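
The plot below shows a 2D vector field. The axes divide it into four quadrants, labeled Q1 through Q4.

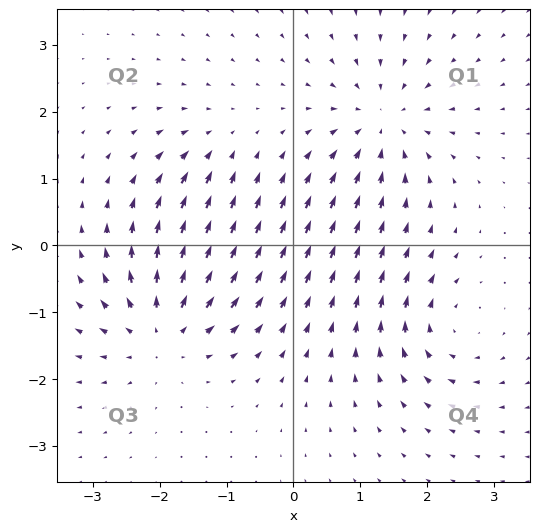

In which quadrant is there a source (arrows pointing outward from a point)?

The source sits at approximately (-2.0, -1.3), which lies in quadrant Q3. The divergence there is about +6, positive as expected for a source.

Q3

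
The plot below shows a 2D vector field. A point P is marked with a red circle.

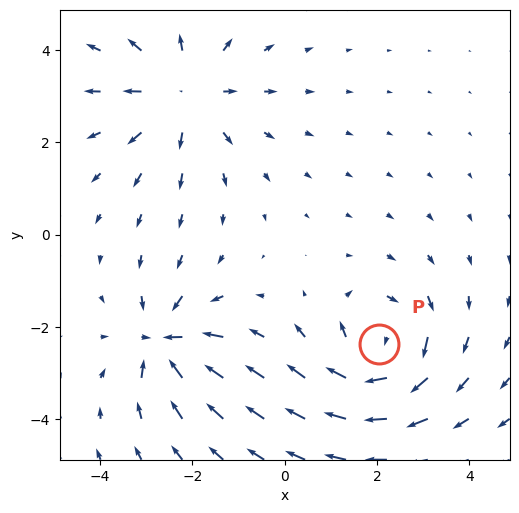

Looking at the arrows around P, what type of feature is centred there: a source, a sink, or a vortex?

At P (2.1, -2.4) the arrows circulate clockwise. Divergence ≈0, curl about -5 — near-zero divergence with nonzero curl is a vortex.

vortex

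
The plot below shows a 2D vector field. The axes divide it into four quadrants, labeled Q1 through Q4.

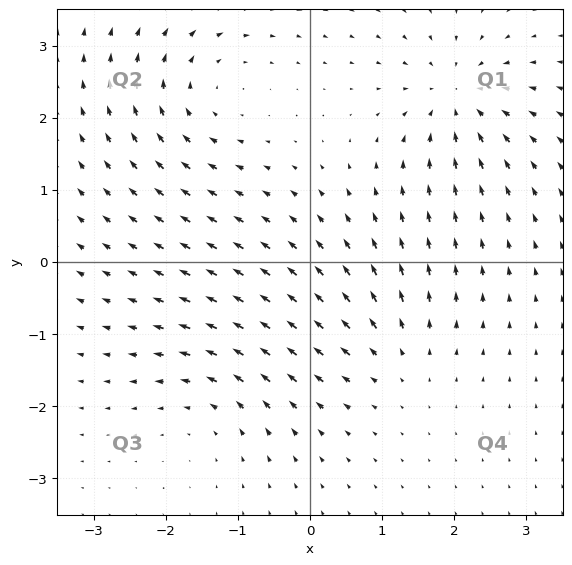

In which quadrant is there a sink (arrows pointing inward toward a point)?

Q1

The sink sits at approximately (2.0, 2.3), which lies in quadrant Q1. The divergence there is about -6, negative as expected for a sink.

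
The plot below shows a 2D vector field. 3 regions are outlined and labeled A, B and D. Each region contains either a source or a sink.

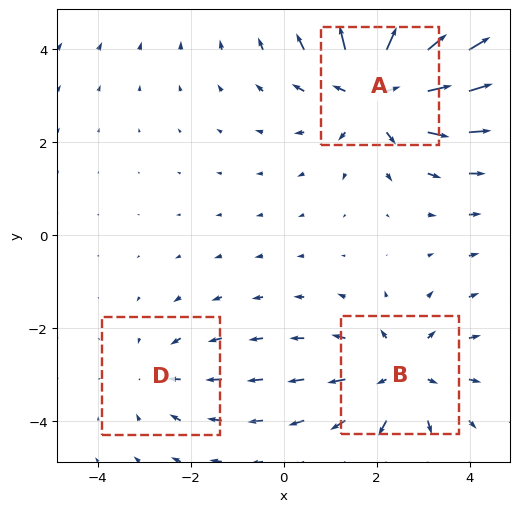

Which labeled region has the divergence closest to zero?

Divergence at each region's feature centre — A: about +4, B: about +3, D: about -2. Region D is closest to zero.

D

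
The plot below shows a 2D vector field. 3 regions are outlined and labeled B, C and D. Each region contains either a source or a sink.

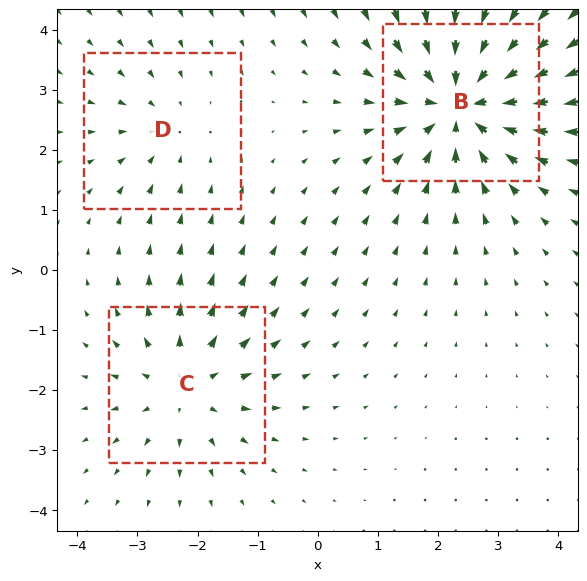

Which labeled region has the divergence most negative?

Divergence at each region's feature centre — B: about -5, C: about +3, D: about -2. Region B is most negative.

B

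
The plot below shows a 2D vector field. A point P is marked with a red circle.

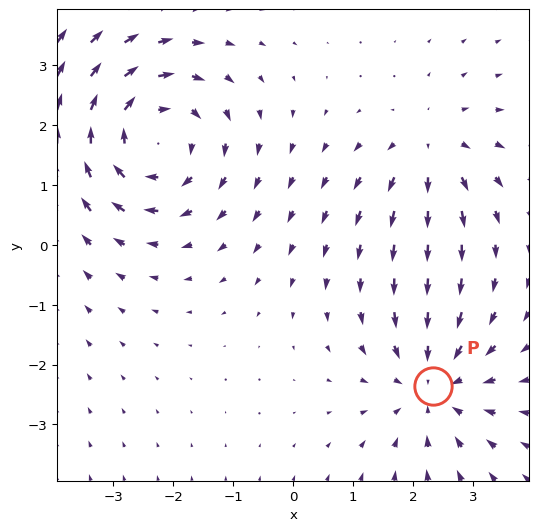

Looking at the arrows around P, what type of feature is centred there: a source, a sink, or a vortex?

At P (2.3, -2.4) the arrows converge inward. Divergence about -3, curl ≈0 — negative divergence with near-zero curl is a sink.

sink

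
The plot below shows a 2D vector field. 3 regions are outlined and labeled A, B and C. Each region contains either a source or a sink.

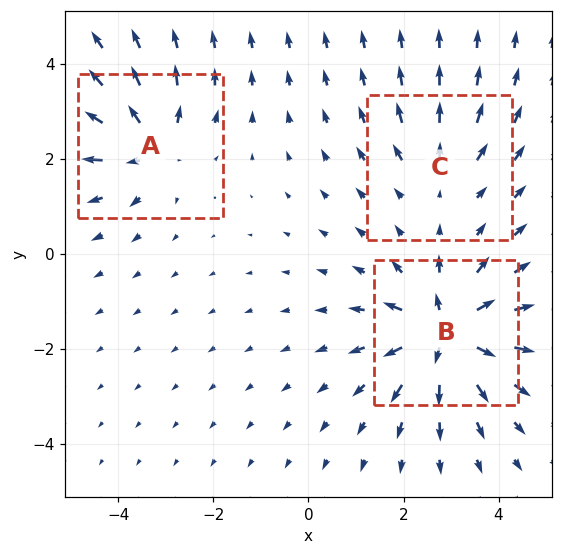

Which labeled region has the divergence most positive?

B

Divergence at each region's feature centre — A: about +4, B: about +6, C: about +2. Region B is most positive.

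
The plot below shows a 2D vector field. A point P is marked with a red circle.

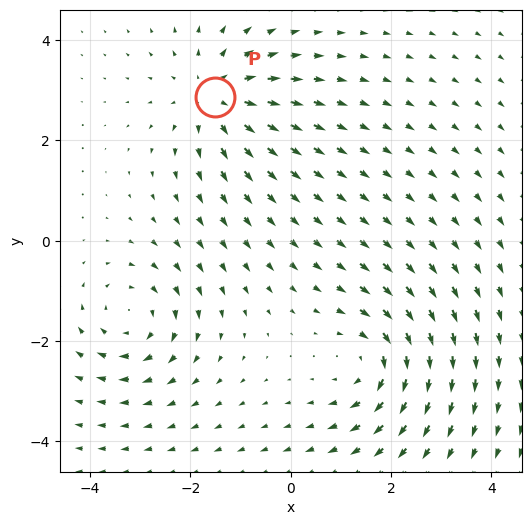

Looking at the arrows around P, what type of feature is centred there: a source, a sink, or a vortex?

source

At P (-1.5, 2.9) the arrows spread outward. Divergence about +4, curl ≈0 — positive divergence with near-zero curl is a source.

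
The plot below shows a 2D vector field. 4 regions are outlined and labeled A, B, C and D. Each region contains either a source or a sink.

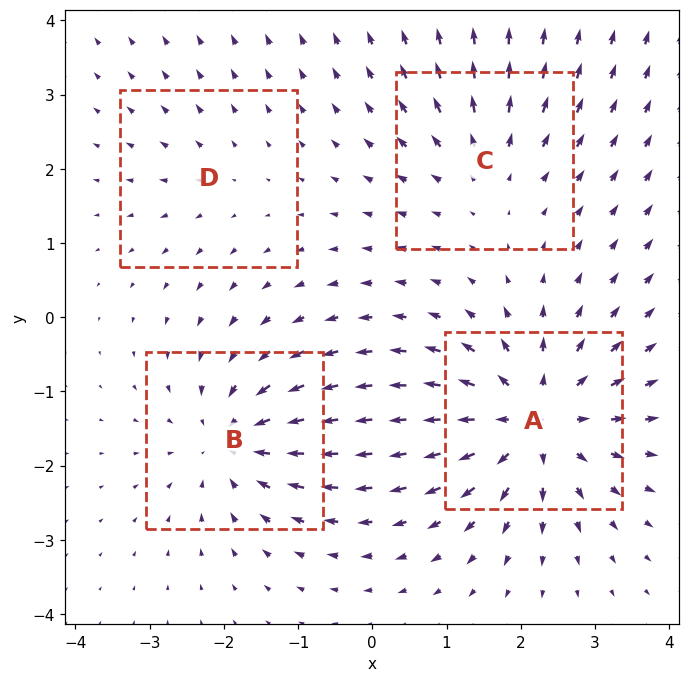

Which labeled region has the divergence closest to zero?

Divergence at each region's feature centre — A: about +7, B: about -5, C: about +3, D: about +2. Region D is closest to zero.

D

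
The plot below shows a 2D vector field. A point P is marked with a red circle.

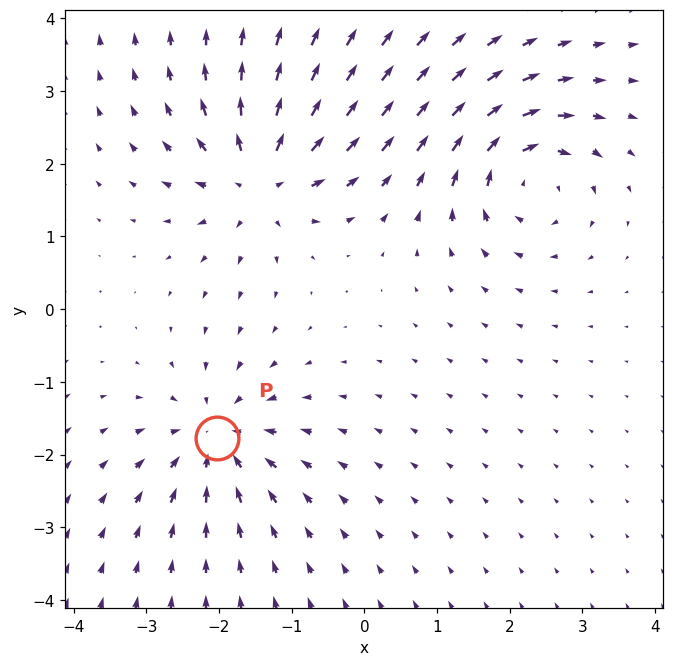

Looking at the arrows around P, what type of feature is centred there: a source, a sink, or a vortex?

At P (-2.0, -1.8) the arrows converge inward. Divergence about -5, curl ≈0 — negative divergence with near-zero curl is a sink.

sink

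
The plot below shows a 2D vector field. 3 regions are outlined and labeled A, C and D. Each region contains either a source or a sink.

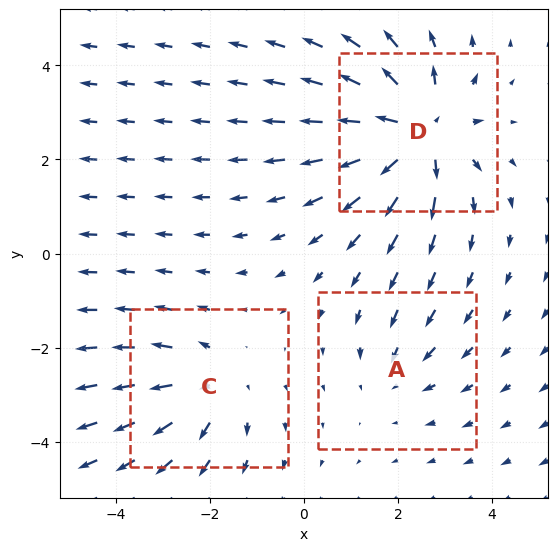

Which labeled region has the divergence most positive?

D

Divergence at each region's feature centre — A: about -2, C: about +3, D: about +5. Region D is most positive.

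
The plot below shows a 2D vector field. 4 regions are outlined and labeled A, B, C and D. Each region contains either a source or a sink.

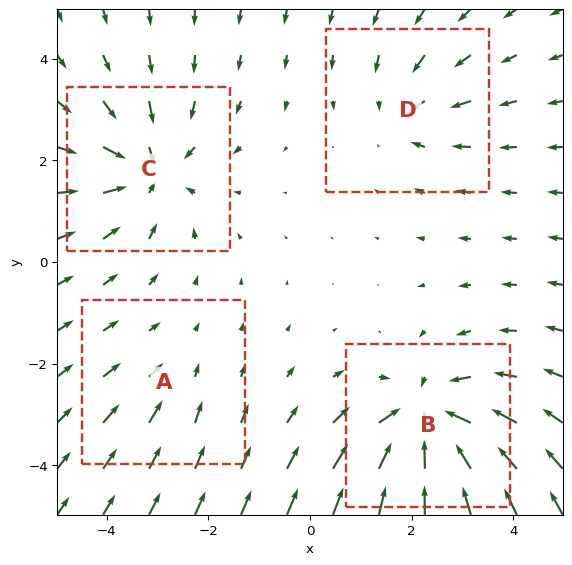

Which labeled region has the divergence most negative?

Divergence at each region's feature centre — A: about -2, B: about -7, C: about -5, D: about -3. Region B is most negative.

B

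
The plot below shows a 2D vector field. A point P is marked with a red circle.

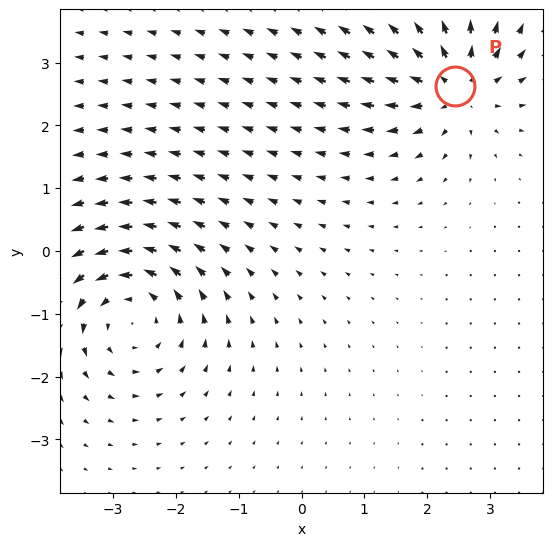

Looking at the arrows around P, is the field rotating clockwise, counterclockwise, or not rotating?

Near P at (2.4, 2.6) the arrows show no circulation. The curl there is ≈0.

not rotating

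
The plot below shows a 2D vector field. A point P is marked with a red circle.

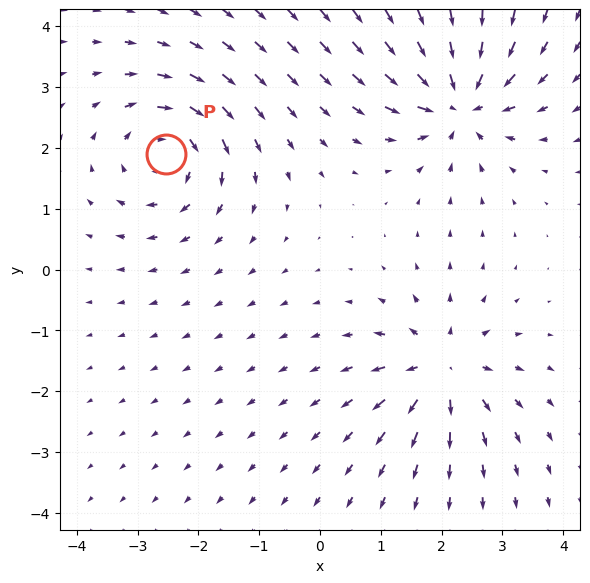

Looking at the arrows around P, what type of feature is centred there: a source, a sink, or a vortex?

vortex

At P (-2.5, 1.9) the arrows circulate clockwise. Divergence ≈0, curl about -6 — near-zero divergence with nonzero curl is a vortex.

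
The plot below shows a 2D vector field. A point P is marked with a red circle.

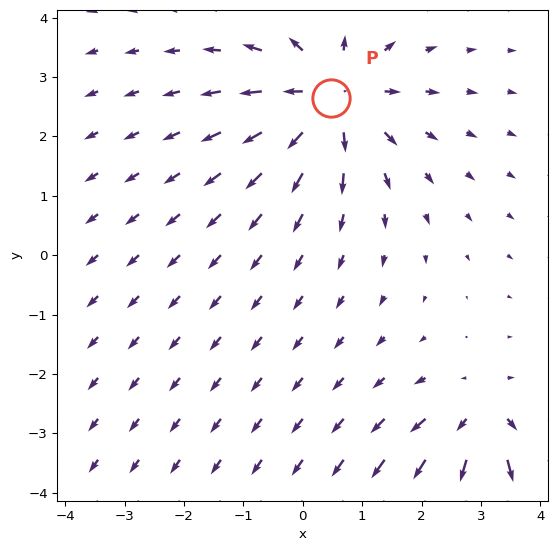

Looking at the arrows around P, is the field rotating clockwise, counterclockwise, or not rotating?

Near P at (0.5, 2.6) the arrows show no circulation. The curl there is ≈0.

not rotating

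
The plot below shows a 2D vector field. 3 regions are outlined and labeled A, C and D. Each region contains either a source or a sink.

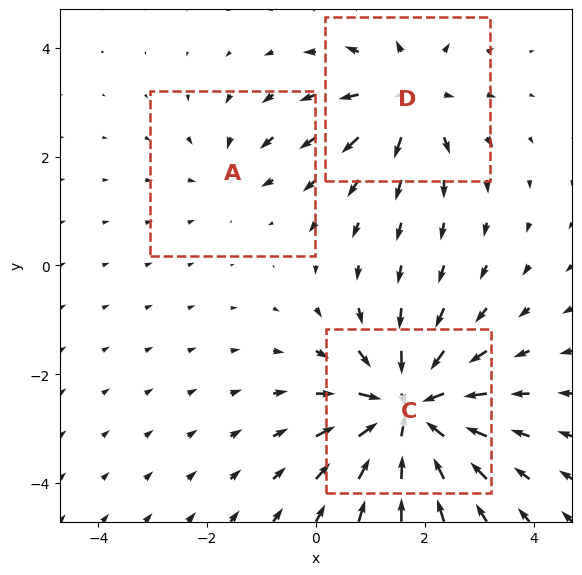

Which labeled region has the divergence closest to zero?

A

Divergence at each region's feature centre — A: about -2, C: about -6, D: about +3. Region A is closest to zero.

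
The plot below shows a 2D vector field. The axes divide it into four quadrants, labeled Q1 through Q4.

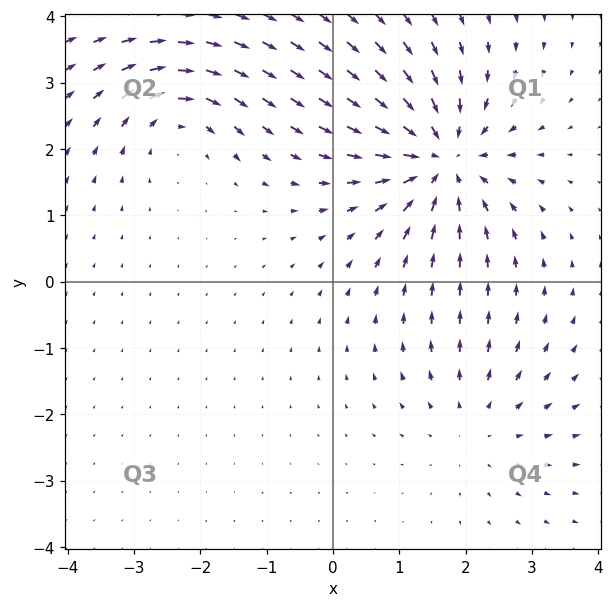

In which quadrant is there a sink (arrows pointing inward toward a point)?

Q1

The sink sits at approximately (1.6, 1.9), which lies in quadrant Q1. The divergence there is about -5, negative as expected for a sink.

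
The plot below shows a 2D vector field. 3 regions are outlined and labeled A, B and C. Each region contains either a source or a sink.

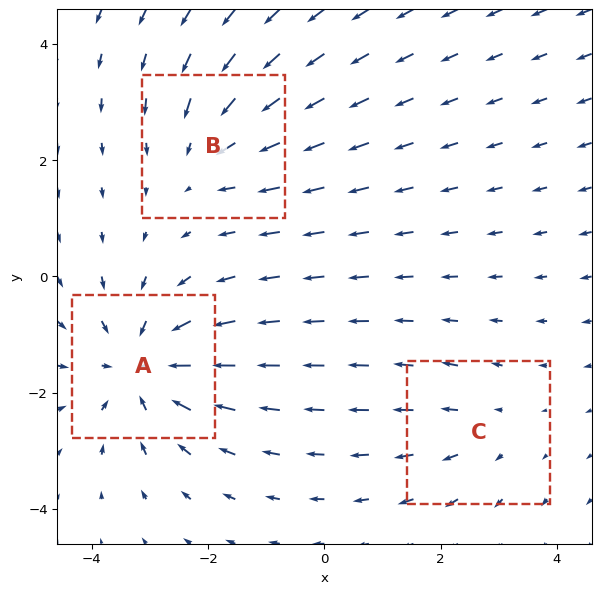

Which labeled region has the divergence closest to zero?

Divergence at each region's feature centre — A: about -4, B: about -3, C: about +2. Region C is closest to zero.

C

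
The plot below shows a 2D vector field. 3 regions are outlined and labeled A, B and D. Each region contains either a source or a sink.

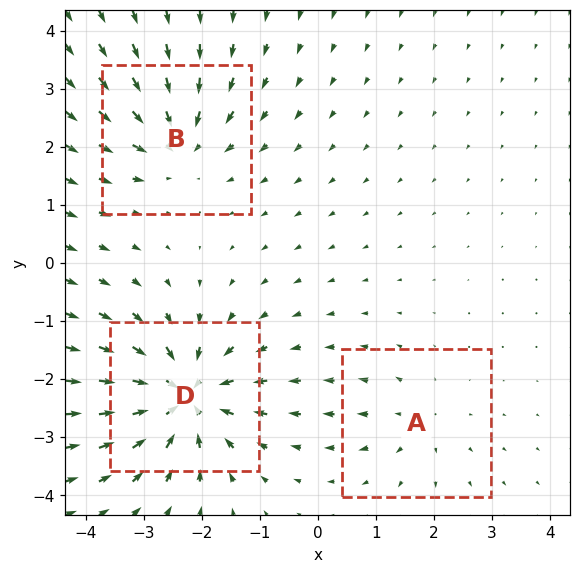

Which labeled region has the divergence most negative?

D

Divergence at each region's feature centre — A: about +3, B: about -4, D: about -6. Region D is most negative.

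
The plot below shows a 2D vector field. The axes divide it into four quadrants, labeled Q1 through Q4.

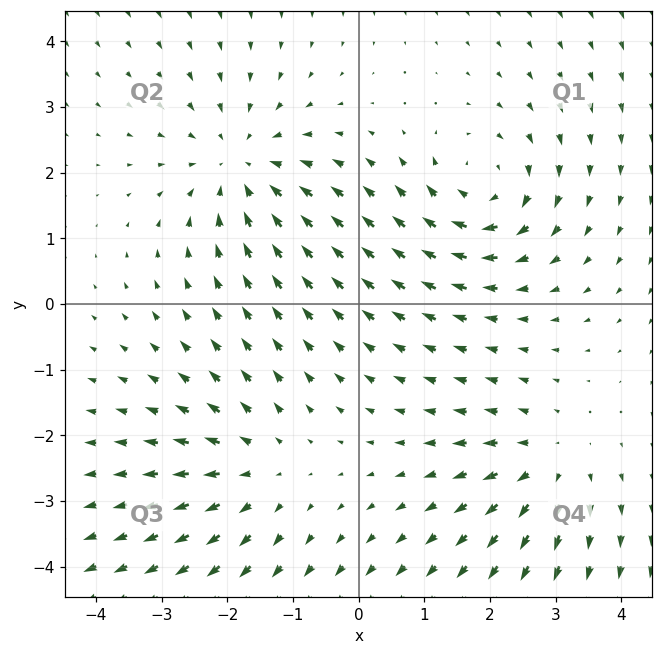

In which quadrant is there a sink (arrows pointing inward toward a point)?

Q2

The sink sits at approximately (-1.8, 2.1), which lies in quadrant Q2. The divergence there is about -4, negative as expected for a sink.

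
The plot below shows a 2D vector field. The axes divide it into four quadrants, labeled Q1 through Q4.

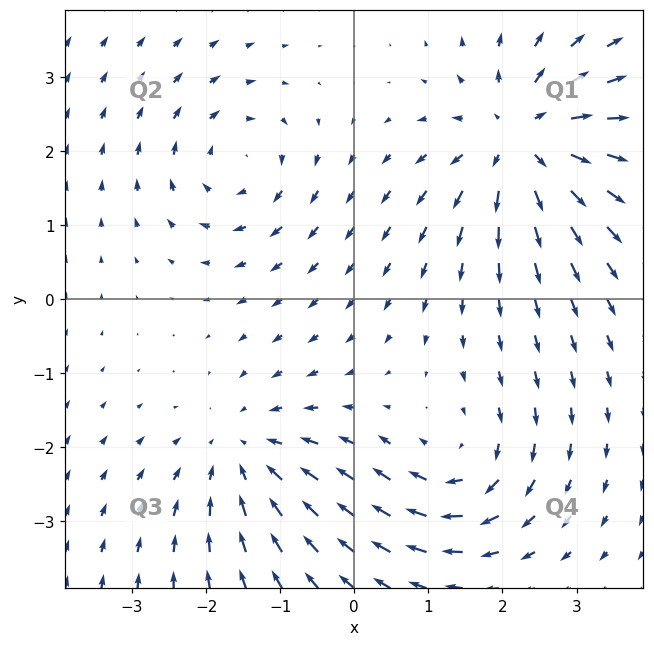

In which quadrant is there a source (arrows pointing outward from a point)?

The source sits at approximately (2.3, 2.1), which lies in quadrant Q1. The divergence there is about +6, positive as expected for a source.

Q1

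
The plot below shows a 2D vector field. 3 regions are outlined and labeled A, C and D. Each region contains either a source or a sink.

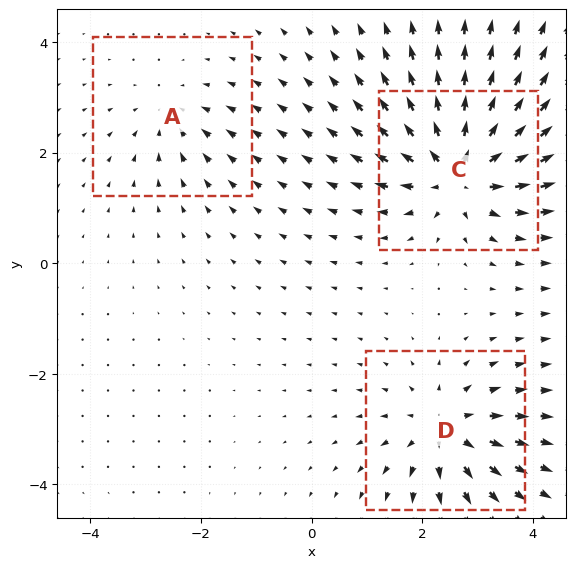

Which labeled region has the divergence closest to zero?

A

Divergence at each region's feature centre — A: about -2, C: about +6, D: about +4. Region A is closest to zero.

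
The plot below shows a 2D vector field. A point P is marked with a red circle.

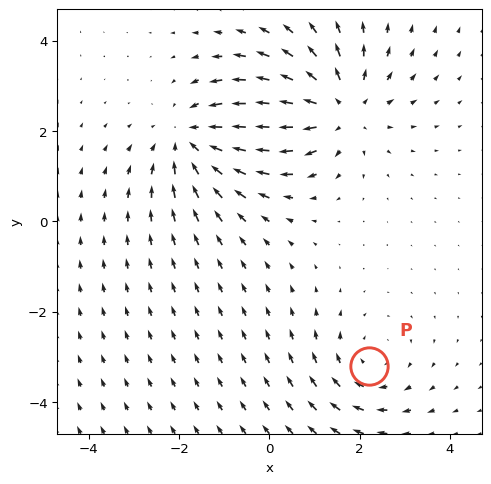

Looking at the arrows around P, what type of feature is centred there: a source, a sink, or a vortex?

vortex

At P (2.2, -3.2) the arrows circulate clockwise. Divergence ≈0, curl about -3 — near-zero divergence with nonzero curl is a vortex.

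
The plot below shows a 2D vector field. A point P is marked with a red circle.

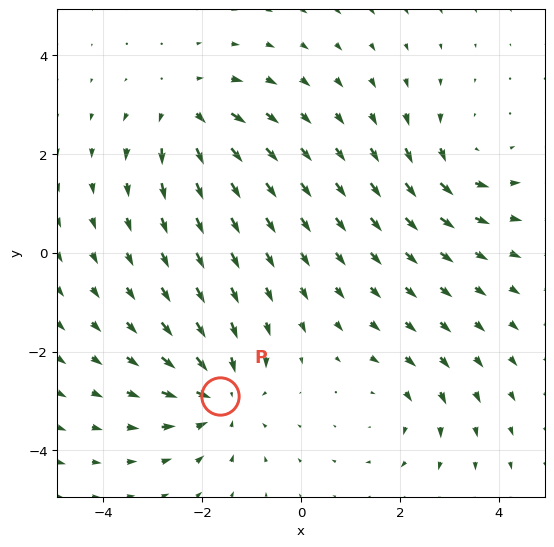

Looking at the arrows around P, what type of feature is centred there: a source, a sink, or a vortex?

At P (-1.6, -2.9) the arrows converge inward. Divergence about -4, curl ≈0 — negative divergence with near-zero curl is a sink.

sink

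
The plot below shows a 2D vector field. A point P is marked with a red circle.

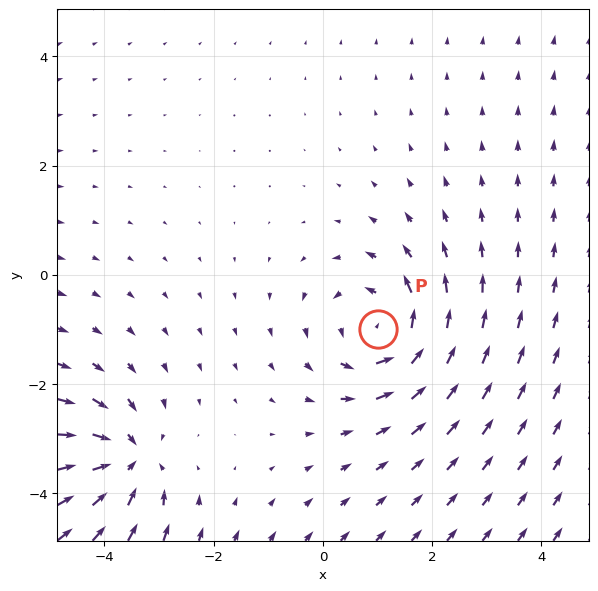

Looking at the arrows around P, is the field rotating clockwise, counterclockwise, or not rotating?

counterclockwise

Near P at (1.0, -1.0) the arrows circulate counterclockwise. The curl (z-component) there is about +3; positive curl means counterclockwise rotation.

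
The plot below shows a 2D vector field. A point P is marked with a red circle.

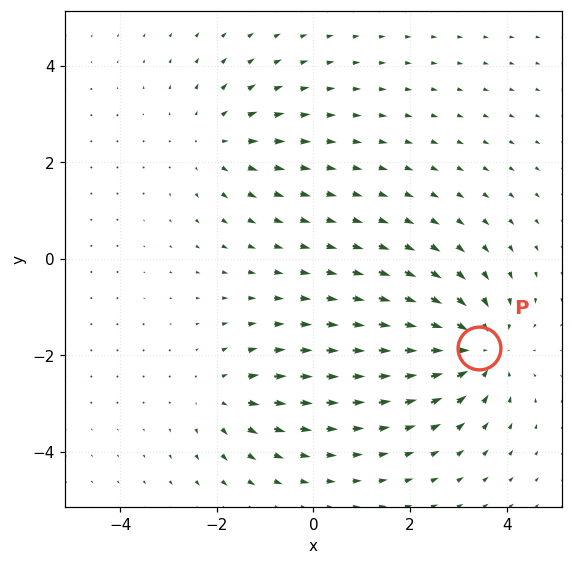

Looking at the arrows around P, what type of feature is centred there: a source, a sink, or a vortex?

sink

At P (3.4, -1.9) the arrows converge inward. Divergence about -5, curl ≈0 — negative divergence with near-zero curl is a sink.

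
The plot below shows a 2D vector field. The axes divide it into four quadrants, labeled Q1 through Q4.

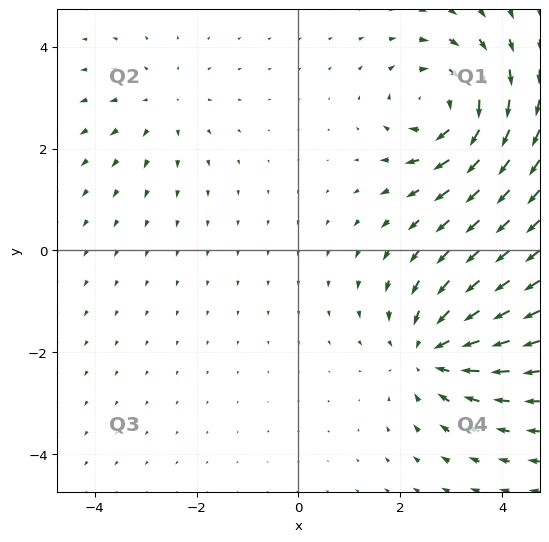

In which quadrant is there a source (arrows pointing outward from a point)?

The source sits at approximately (-2.7, 2.9), which lies in quadrant Q2. The divergence there is about +2, positive as expected for a source.

Q2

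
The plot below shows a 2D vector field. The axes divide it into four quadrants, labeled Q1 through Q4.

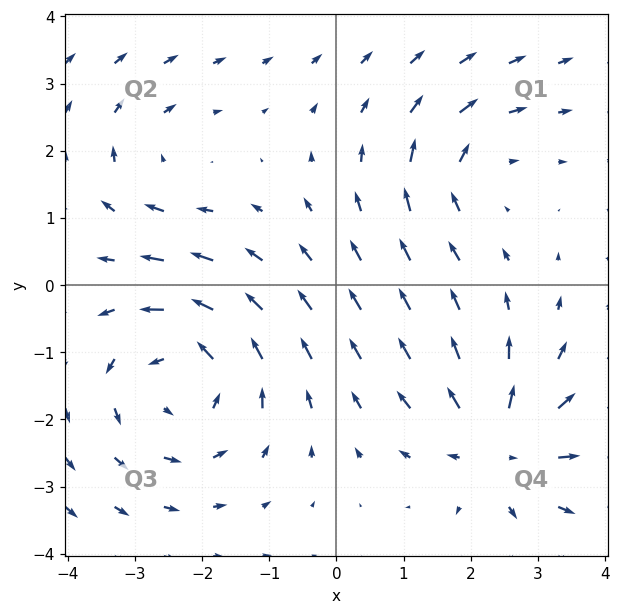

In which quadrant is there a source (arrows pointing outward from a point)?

The source sits at approximately (2.4, -2.4), which lies in quadrant Q4. The divergence there is about +5, positive as expected for a source.

Q4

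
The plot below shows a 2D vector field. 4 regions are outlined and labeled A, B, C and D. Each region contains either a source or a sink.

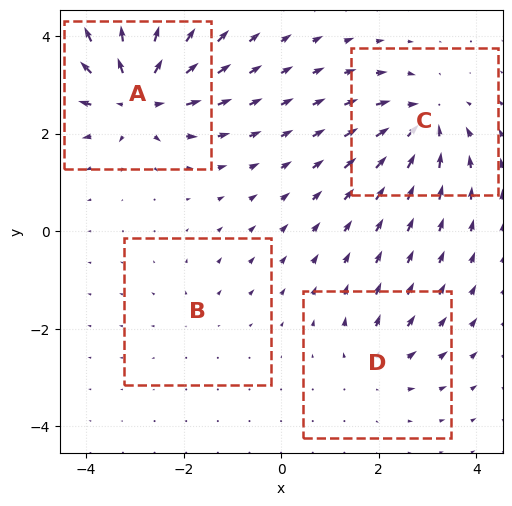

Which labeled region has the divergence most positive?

A

Divergence at each region's feature centre — A: about +8, B: about +2, C: about -6, D: about +4. Region A is most positive.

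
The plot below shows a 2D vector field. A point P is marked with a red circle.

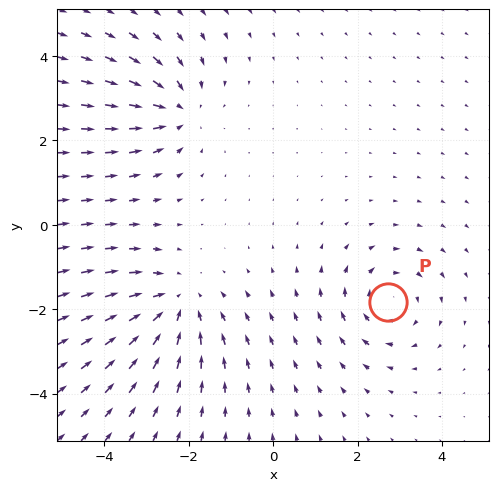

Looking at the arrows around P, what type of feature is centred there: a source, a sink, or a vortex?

vortex

At P (2.7, -1.8) the arrows circulate clockwise. Divergence ≈0, curl about -4 — near-zero divergence with nonzero curl is a vortex.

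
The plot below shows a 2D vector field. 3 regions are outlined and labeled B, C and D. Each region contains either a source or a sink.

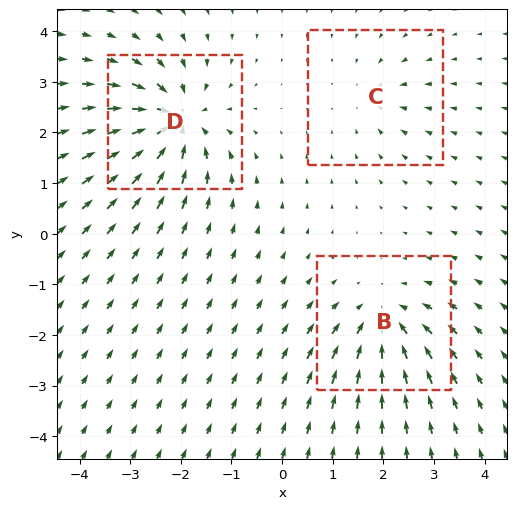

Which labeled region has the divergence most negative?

D

Divergence at each region's feature centre — B: about -4, C: about -2, D: about -6. Region D is most negative.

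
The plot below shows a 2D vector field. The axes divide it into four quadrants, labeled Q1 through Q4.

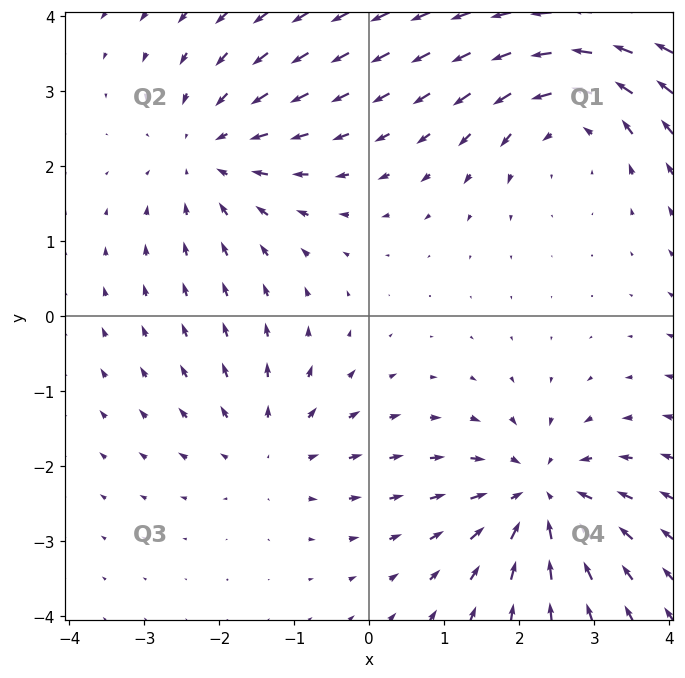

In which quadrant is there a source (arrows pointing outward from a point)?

Q3

The source sits at approximately (-1.3, -1.8), which lies in quadrant Q3. The divergence there is about +3, positive as expected for a source.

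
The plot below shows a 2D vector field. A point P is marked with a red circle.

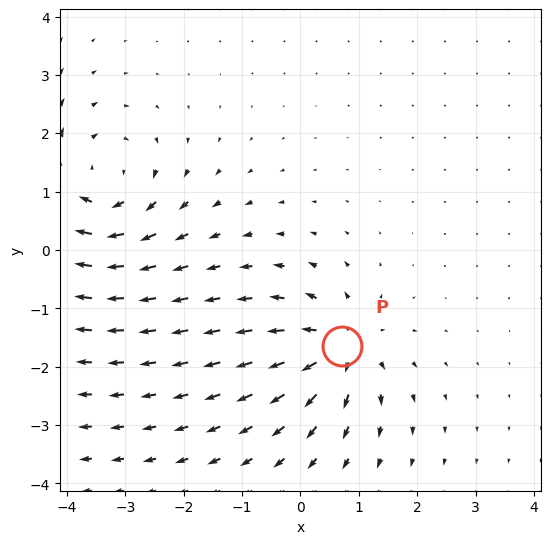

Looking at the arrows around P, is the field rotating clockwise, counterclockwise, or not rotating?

not rotating

Near P at (0.7, -1.7) the arrows show no circulation. The curl there is ≈0.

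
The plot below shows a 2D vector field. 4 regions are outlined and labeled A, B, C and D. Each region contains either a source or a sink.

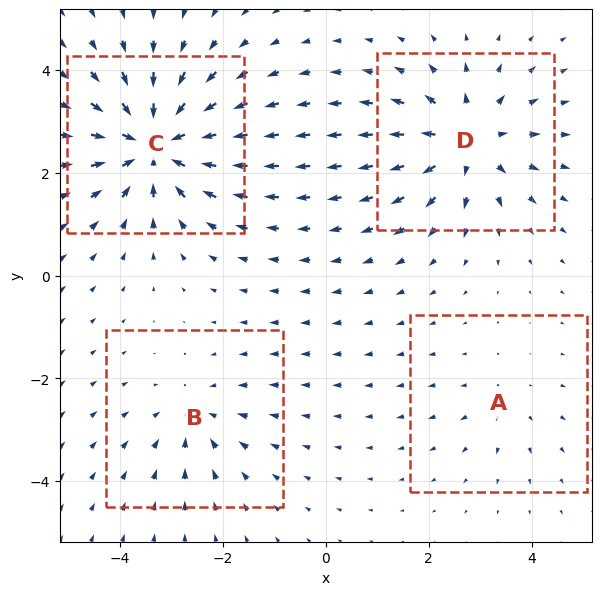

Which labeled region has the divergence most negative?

Divergence at each region's feature centre — A: about +2, B: about -3, C: about -6, D: about +5. Region C is most negative.

C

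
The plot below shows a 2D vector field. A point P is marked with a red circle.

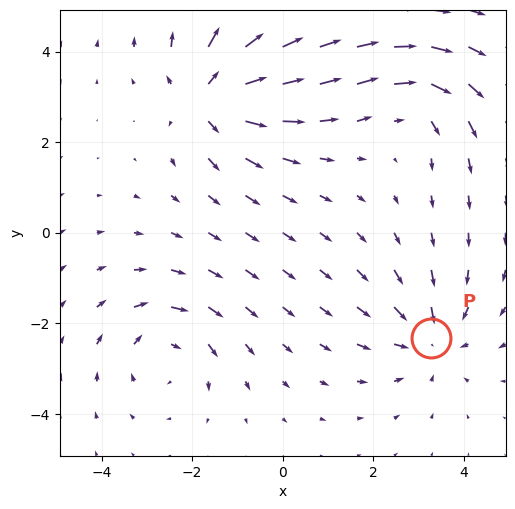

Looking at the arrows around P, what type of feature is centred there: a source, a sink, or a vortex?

At P (3.3, -2.3) the arrows converge inward. Divergence about -4, curl ≈0 — negative divergence with near-zero curl is a sink.

sink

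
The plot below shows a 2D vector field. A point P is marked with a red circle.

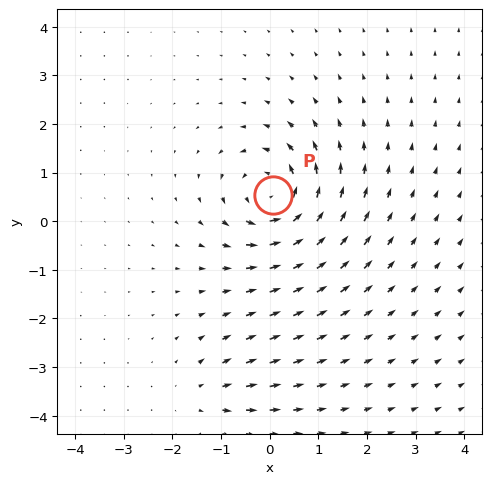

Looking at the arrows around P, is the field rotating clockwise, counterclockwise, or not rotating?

counterclockwise

Near P at (0.1, 0.5) the arrows circulate counterclockwise. The curl (z-component) there is about +6; positive curl means counterclockwise rotation.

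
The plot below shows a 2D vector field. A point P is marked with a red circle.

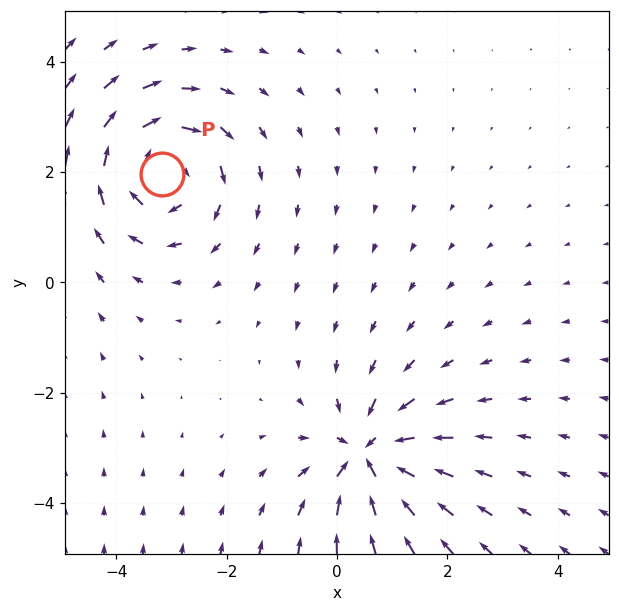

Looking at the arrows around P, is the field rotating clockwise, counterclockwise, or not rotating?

Near P at (-3.2, 2.0) the arrows circulate clockwise. The curl (z-component) there is about -3; negative curl means clockwise rotation.

clockwise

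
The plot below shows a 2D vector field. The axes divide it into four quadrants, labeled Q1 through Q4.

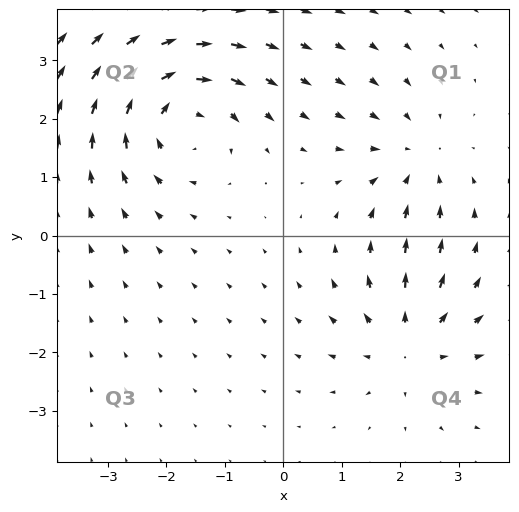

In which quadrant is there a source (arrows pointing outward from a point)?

The source sits at approximately (2.2, -1.9), which lies in quadrant Q4. The divergence there is about +3, positive as expected for a source.

Q4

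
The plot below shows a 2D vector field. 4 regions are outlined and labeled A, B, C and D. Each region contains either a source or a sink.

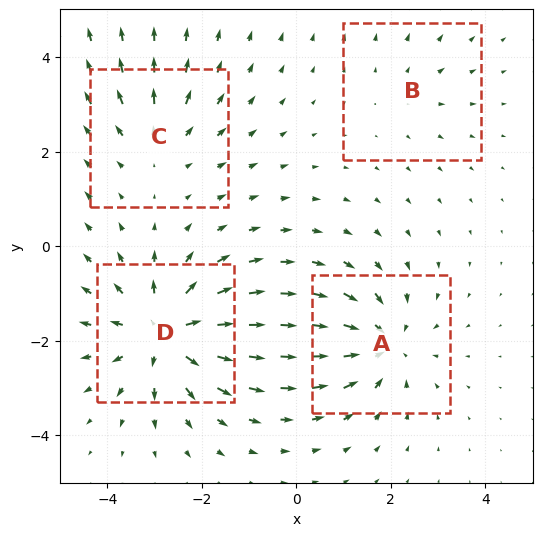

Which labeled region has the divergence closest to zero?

B

Divergence at each region's feature centre — A: about -5, B: about +2, C: about +3, D: about +6. Region B is closest to zero.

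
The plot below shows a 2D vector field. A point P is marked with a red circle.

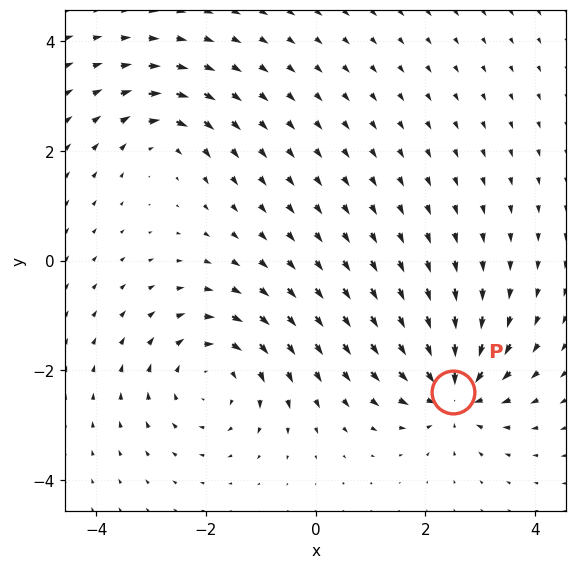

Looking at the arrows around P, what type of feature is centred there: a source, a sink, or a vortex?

At P (2.5, -2.4) the arrows converge inward. Divergence about -6, curl ≈0 — negative divergence with near-zero curl is a sink.

sink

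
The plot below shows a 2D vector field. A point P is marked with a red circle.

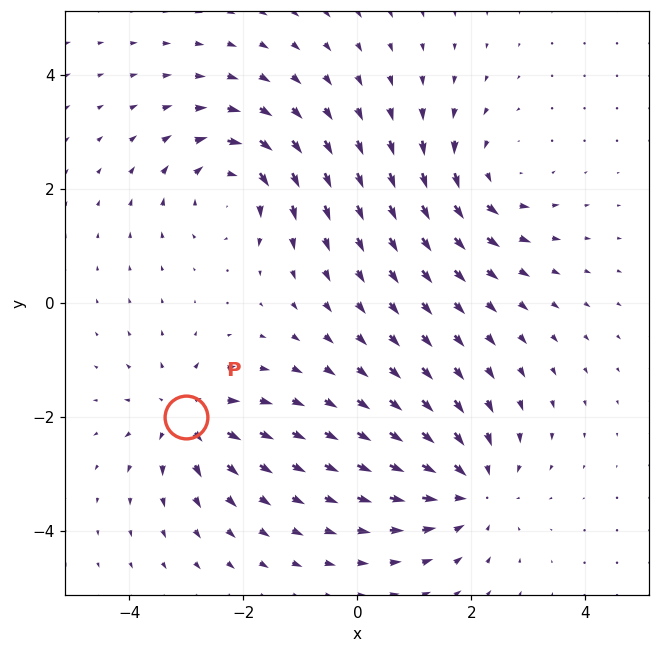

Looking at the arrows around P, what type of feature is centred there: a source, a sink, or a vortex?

source

At P (-3.0, -2.0) the arrows spread outward. Divergence about +5, curl ≈0 — positive divergence with near-zero curl is a source.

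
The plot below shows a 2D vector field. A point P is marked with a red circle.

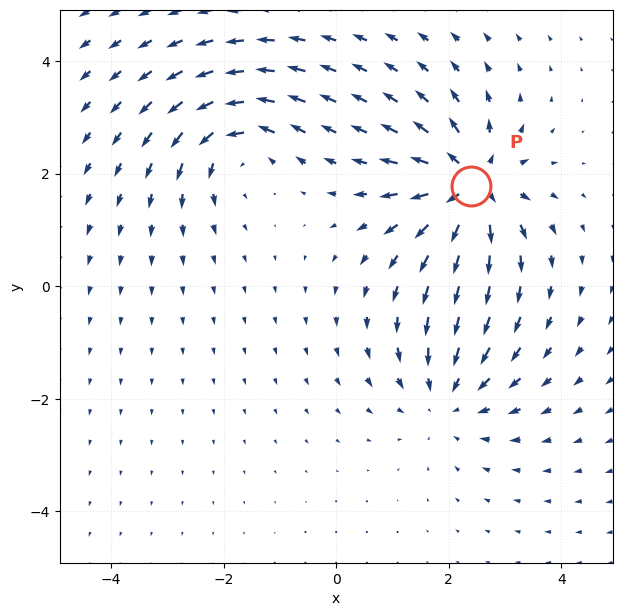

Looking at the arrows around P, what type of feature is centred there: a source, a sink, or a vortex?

source

At P (2.4, 1.8) the arrows spread outward. Divergence about +7, curl ≈0 — positive divergence with near-zero curl is a source.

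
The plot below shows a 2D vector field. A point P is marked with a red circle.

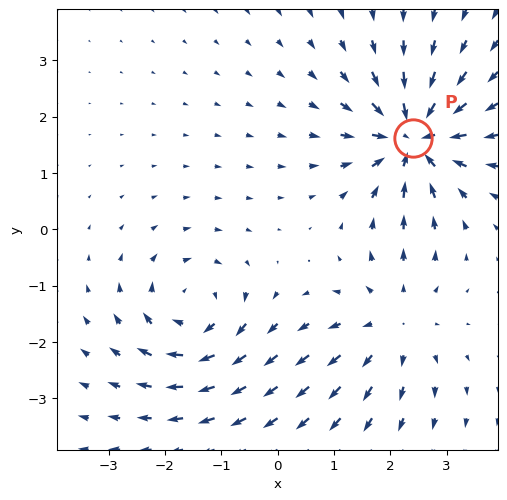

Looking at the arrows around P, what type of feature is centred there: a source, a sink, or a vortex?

sink

At P (2.4, 1.6) the arrows converge inward. Divergence about -6, curl ≈0 — negative divergence with near-zero curl is a sink.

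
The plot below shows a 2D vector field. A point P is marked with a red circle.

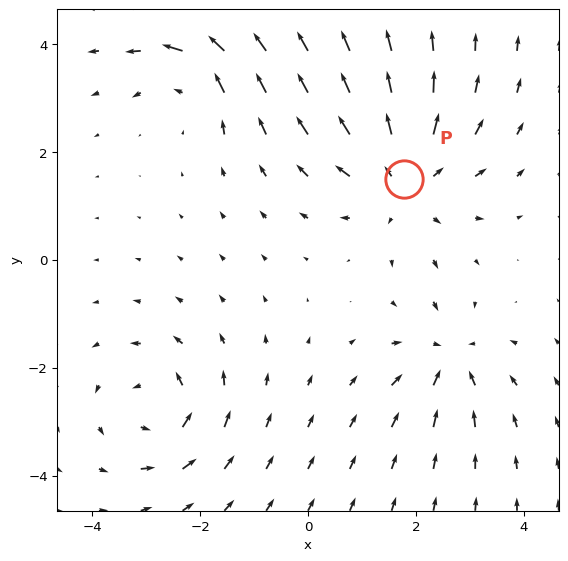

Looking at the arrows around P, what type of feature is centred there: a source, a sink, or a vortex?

source

At P (1.8, 1.5) the arrows spread outward. Divergence about +4, curl ≈0 — positive divergence with near-zero curl is a source.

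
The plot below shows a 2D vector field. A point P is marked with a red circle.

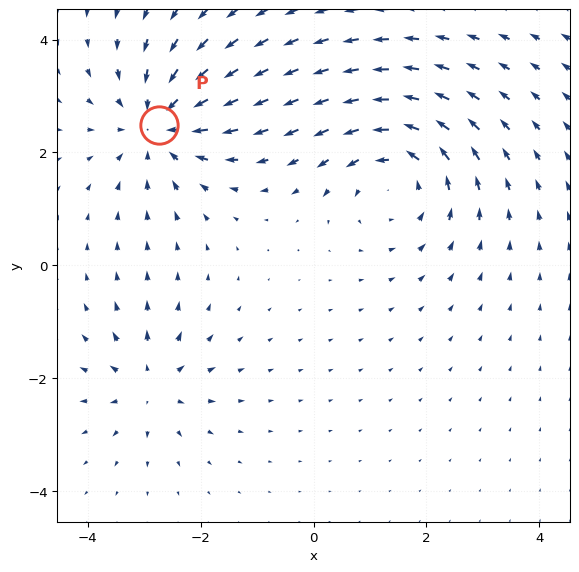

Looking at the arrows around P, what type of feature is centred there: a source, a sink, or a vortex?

At P (-2.7, 2.5) the arrows converge inward. Divergence about -5, curl ≈0 — negative divergence with near-zero curl is a sink.

sink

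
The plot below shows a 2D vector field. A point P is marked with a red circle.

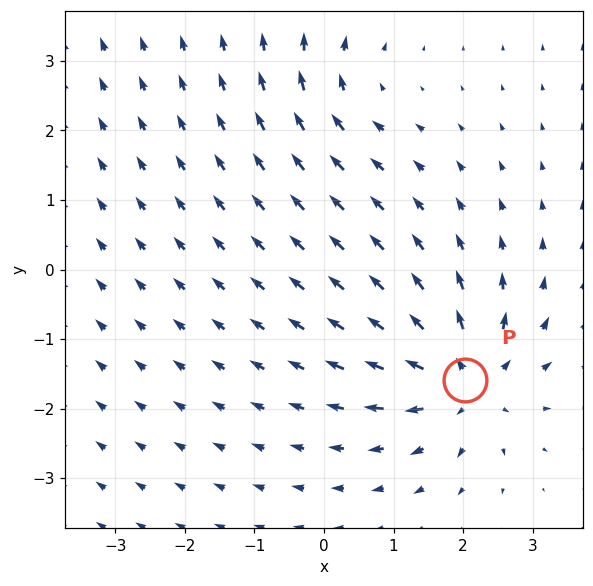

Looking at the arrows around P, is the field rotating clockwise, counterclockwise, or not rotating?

not rotating

Near P at (2.0, -1.6) the arrows show no circulation. The curl there is ≈0.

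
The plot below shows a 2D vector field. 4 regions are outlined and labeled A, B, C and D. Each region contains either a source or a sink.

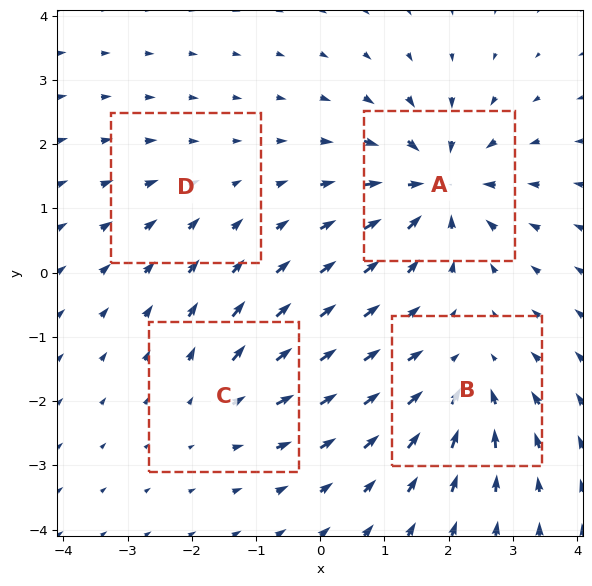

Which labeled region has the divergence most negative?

A

Divergence at each region's feature centre — A: about -8, B: about -5, C: about +4, D: about -2. Region A is most negative.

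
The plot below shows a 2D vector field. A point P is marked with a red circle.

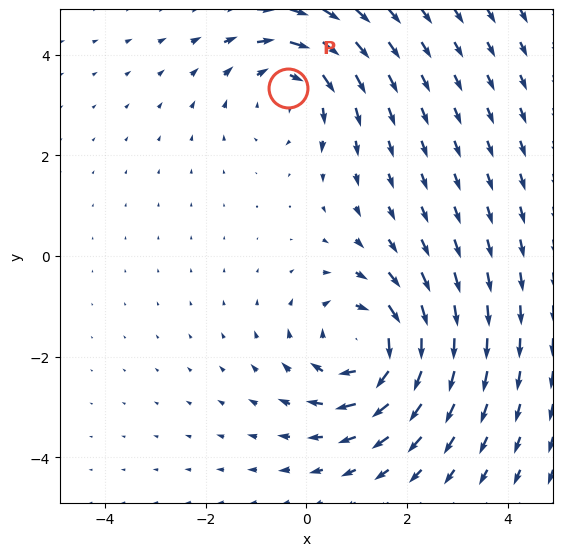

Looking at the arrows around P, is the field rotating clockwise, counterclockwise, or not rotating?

Near P at (-0.4, 3.3) the arrows circulate clockwise. The curl (z-component) there is about -3; negative curl means clockwise rotation.

clockwise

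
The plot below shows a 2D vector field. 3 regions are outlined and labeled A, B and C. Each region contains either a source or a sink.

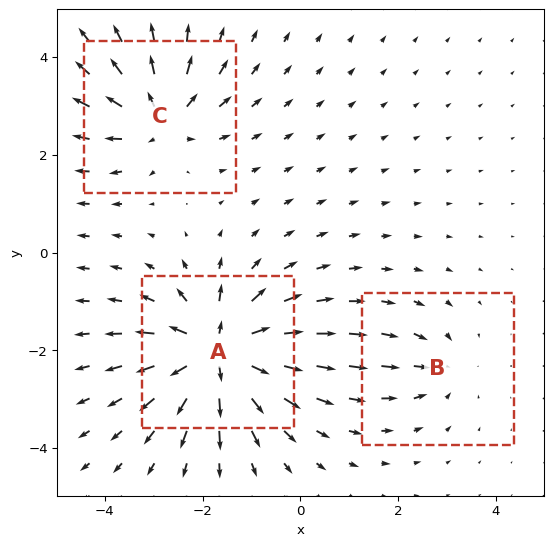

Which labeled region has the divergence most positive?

A

Divergence at each region's feature centre — A: about +7, B: about -2, C: about +4. Region A is most positive.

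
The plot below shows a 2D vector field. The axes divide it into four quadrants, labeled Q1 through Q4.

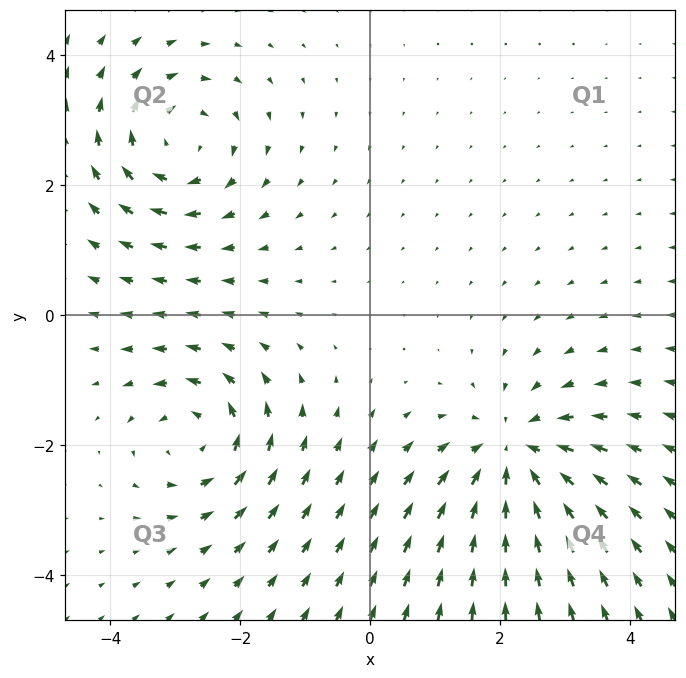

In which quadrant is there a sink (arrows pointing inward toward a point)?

The sink sits at approximately (2.2, -2.1), which lies in quadrant Q4. The divergence there is about -4, negative as expected for a sink.

Q4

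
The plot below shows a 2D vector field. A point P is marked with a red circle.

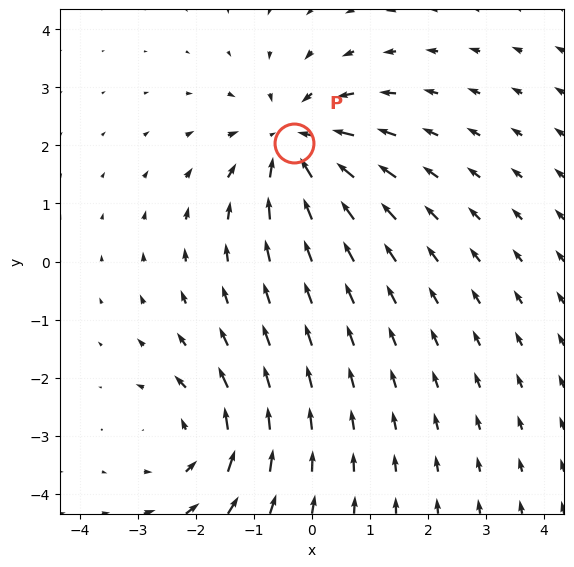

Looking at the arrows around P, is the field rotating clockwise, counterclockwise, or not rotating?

not rotating

Near P at (-0.3, 2.0) the arrows show no circulation. The curl there is ≈0.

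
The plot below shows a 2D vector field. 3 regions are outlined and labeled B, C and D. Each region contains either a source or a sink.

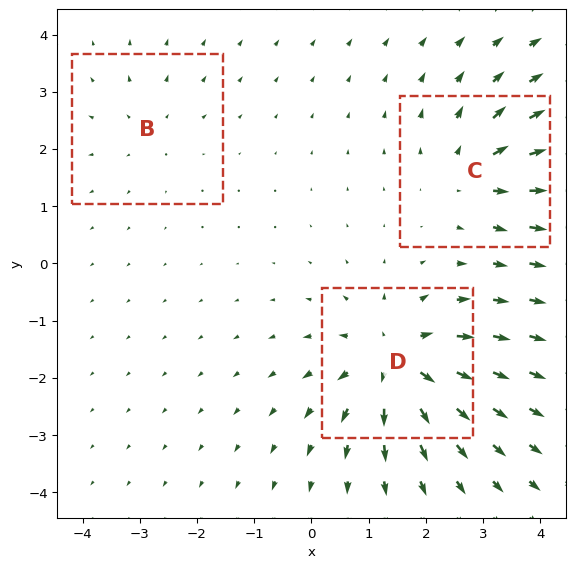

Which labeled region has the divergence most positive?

Divergence at each region's feature centre — B: about +2, C: about +4, D: about +6. Region D is most positive.

D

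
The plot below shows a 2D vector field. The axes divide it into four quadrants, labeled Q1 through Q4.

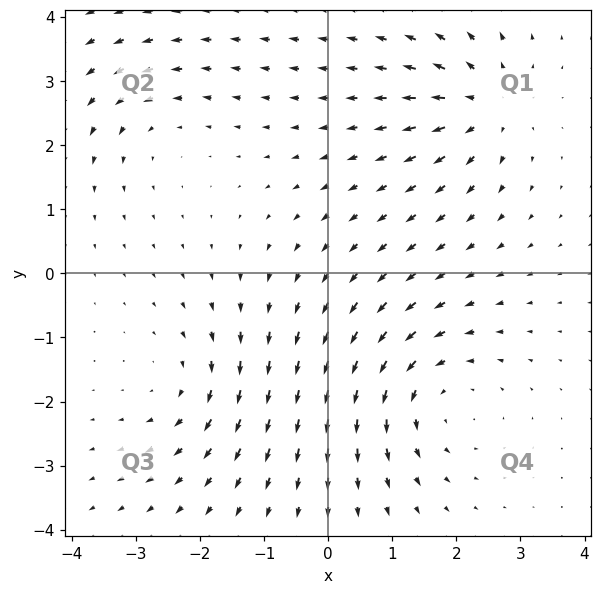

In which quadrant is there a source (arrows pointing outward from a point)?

Q1

The source sits at approximately (2.5, 2.6), which lies in quadrant Q1. The divergence there is about +4, positive as expected for a source.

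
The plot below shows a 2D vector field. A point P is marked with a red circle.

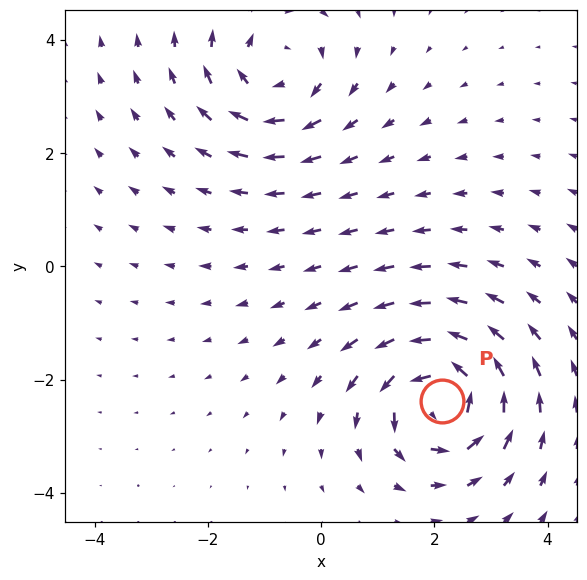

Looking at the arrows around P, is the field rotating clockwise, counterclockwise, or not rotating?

counterclockwise

Near P at (2.1, -2.4) the arrows circulate counterclockwise. The curl (z-component) there is about +5; positive curl means counterclockwise rotation.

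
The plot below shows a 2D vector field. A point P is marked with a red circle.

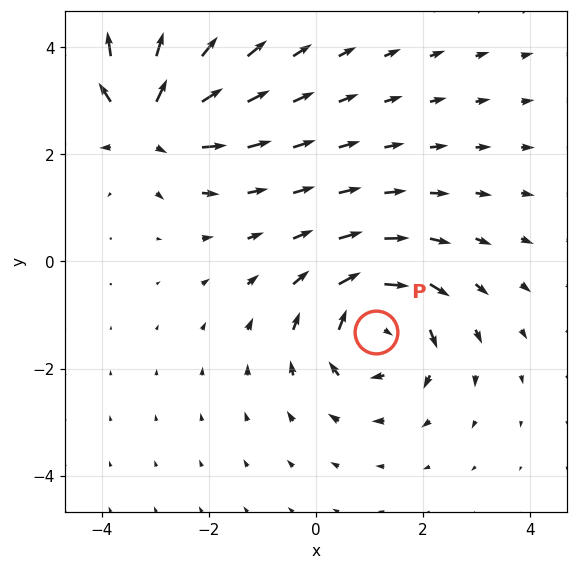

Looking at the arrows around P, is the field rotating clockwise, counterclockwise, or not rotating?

clockwise

Near P at (1.1, -1.3) the arrows circulate clockwise. The curl (z-component) there is about -4; negative curl means clockwise rotation.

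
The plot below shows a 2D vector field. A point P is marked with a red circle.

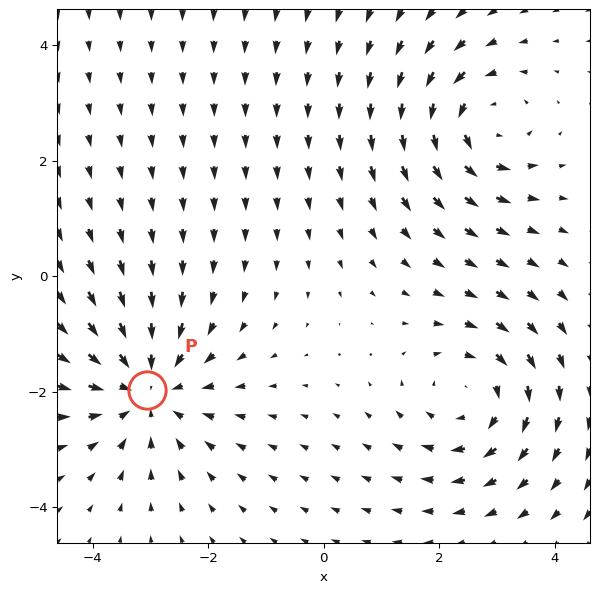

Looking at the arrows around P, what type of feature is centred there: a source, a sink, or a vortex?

sink

At P (-3.1, -2.0) the arrows converge inward. Divergence about -4, curl ≈0 — negative divergence with near-zero curl is a sink.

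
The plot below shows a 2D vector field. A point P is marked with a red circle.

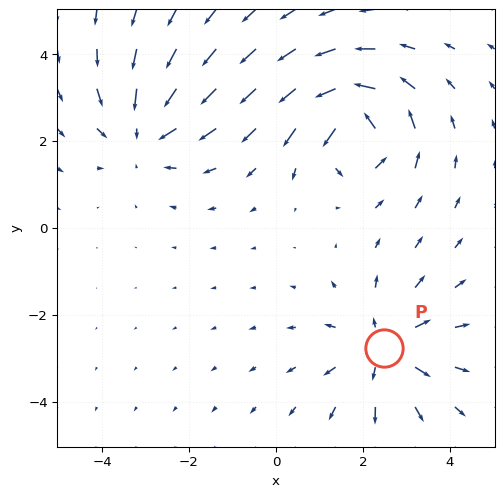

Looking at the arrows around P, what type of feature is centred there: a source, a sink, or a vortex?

At P (2.5, -2.8) the arrows spread outward. Divergence about +4, curl ≈0 — positive divergence with near-zero curl is a source.

source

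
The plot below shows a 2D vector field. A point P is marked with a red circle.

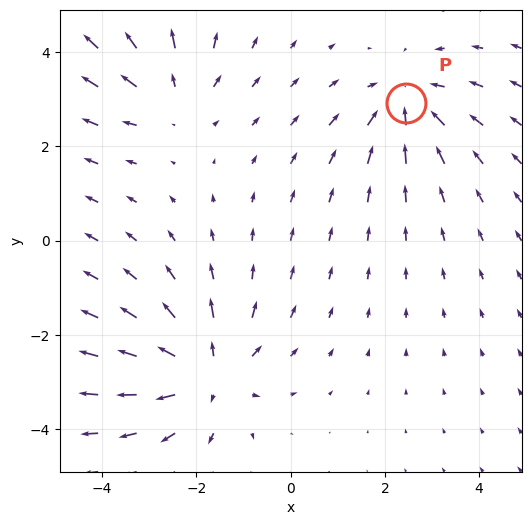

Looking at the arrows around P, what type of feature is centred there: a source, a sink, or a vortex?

sink

At P (2.5, 2.9) the arrows converge inward. Divergence about -3, curl ≈0 — negative divergence with near-zero curl is a sink.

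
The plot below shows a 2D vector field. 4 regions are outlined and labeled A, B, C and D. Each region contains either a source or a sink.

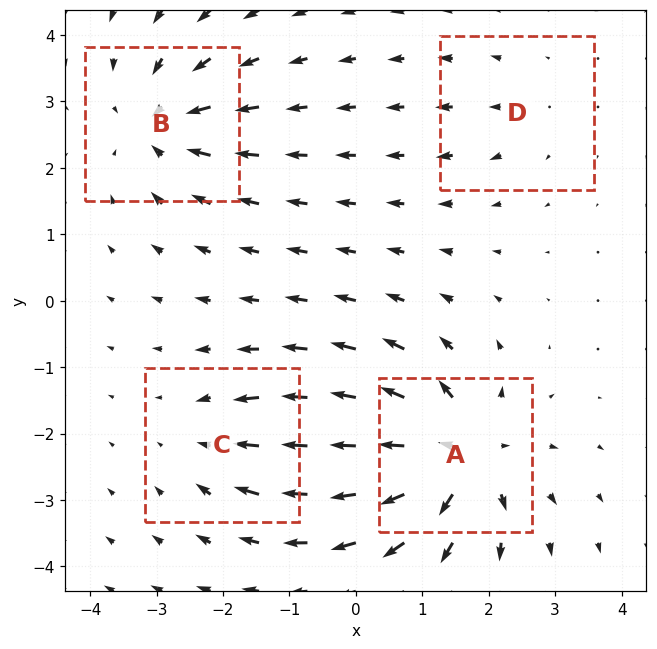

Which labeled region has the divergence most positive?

Divergence at each region's feature centre — A: about +8, B: about -6, C: about -4, D: about +2. Region A is most positive.

A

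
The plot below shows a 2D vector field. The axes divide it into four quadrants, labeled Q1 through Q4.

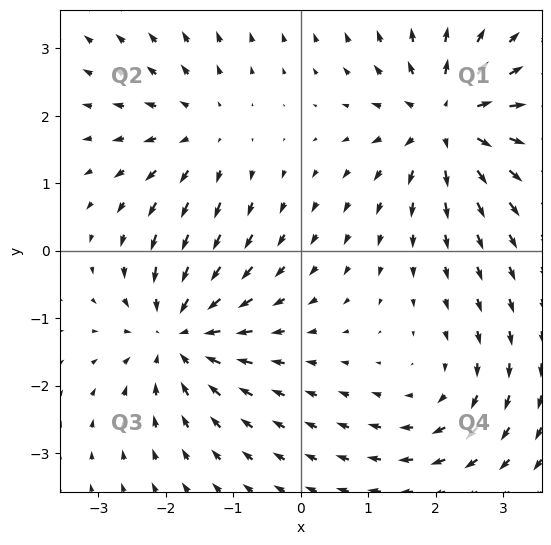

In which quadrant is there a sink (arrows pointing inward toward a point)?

The sink sits at approximately (-1.8, -1.2), which lies in quadrant Q3. The divergence there is about -4, negative as expected for a sink.

Q3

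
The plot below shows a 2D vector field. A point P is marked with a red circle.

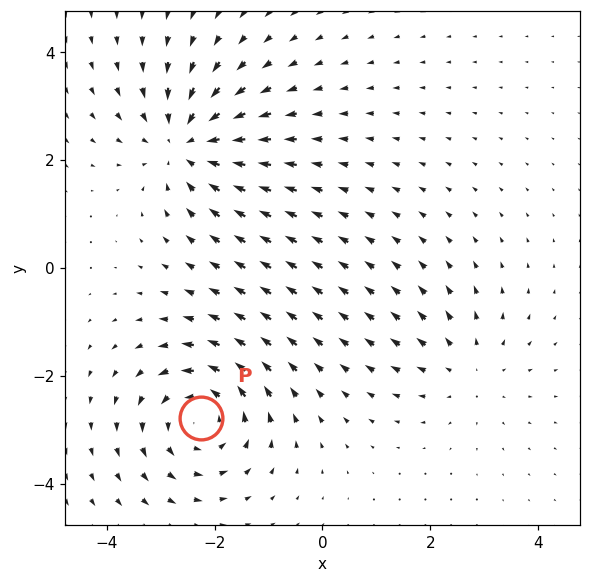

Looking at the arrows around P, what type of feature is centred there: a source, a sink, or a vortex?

vortex

At P (-2.3, -2.8) the arrows circulate counterclockwise. Divergence ≈0, curl about +4 — near-zero divergence with nonzero curl is a vortex.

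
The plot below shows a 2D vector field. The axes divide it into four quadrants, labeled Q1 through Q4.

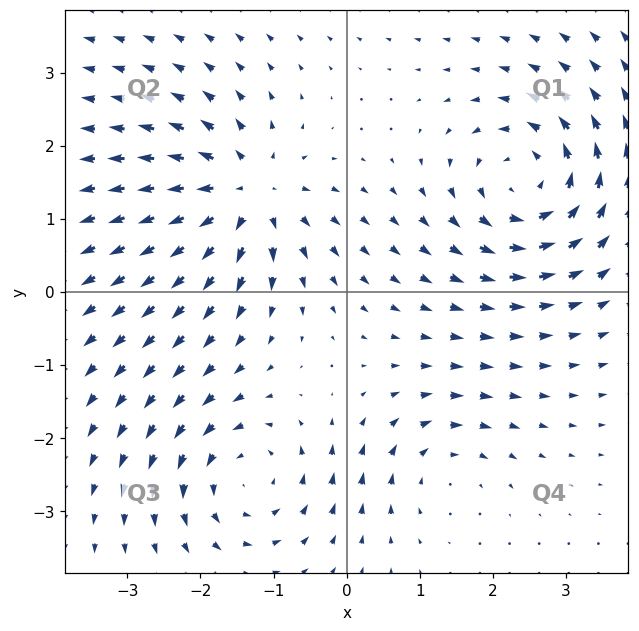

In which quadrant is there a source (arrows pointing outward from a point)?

Q2

The source sits at approximately (-1.4, 1.3), which lies in quadrant Q2. The divergence there is about +6, positive as expected for a source.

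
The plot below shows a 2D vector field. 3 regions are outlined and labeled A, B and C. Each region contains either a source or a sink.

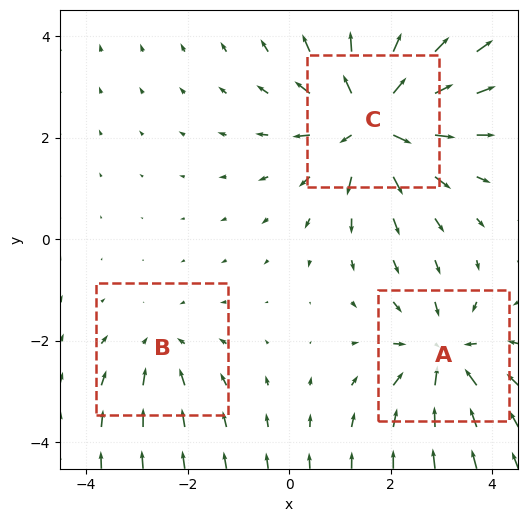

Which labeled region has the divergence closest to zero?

B

Divergence at each region's feature centre — A: about -4, B: about -2, C: about +5. Region B is closest to zero.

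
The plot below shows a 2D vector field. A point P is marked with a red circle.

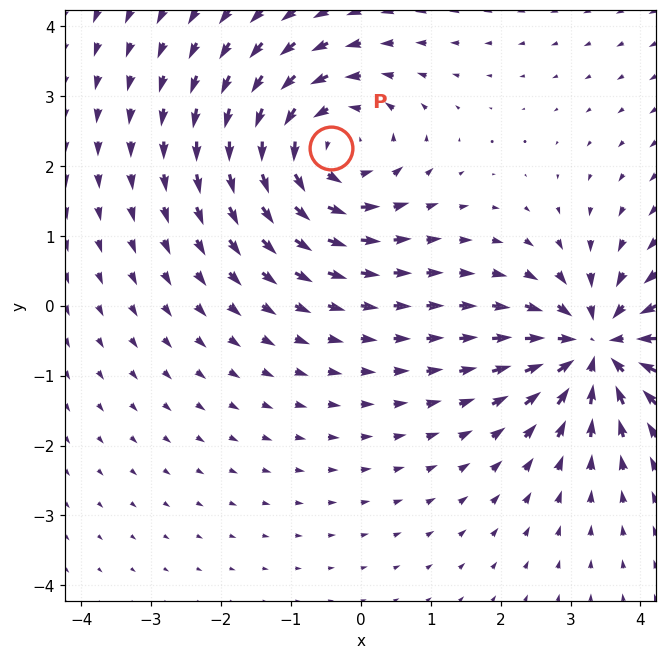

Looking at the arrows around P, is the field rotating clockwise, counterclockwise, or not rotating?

Near P at (-0.4, 2.3) the arrows circulate counterclockwise. The curl (z-component) there is about +5; positive curl means counterclockwise rotation.

counterclockwise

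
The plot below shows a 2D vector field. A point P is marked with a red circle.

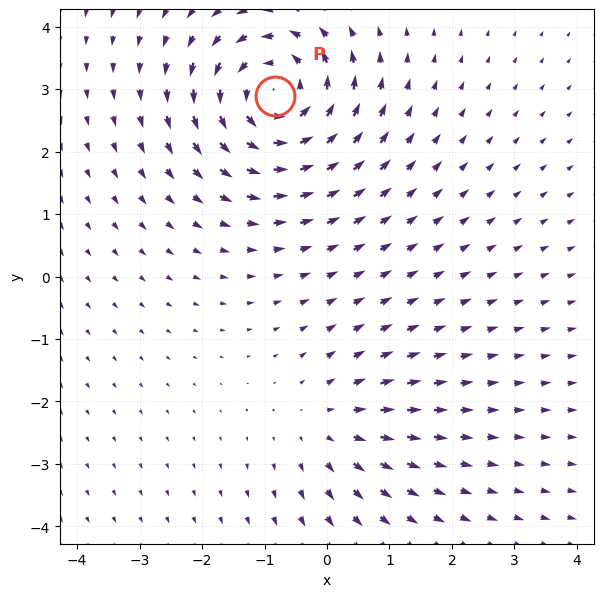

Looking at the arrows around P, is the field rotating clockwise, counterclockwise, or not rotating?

Near P at (-0.8, 2.9) the arrows circulate counterclockwise. The curl (z-component) there is about +5; positive curl means counterclockwise rotation.

counterclockwise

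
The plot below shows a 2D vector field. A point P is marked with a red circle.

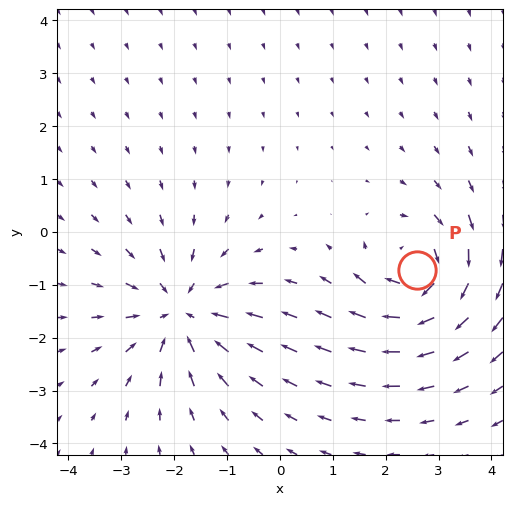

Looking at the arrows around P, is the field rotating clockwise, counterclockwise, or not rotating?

clockwise

Near P at (2.6, -0.7) the arrows circulate clockwise. The curl (z-component) there is about -5; negative curl means clockwise rotation.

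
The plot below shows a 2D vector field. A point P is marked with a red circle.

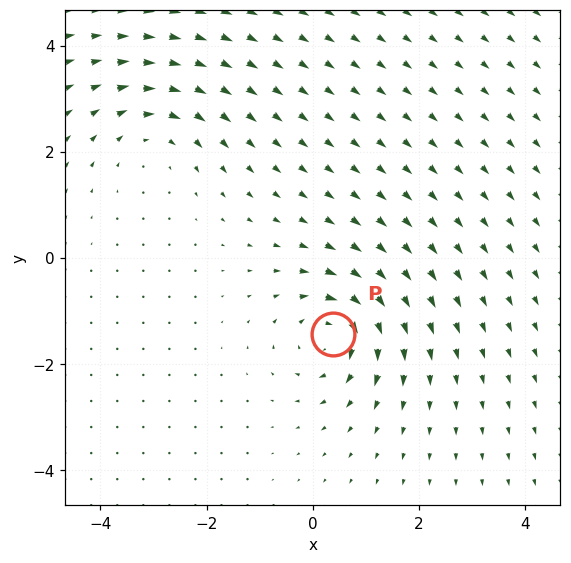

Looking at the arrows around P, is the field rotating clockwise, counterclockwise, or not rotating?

clockwise

Near P at (0.4, -1.4) the arrows circulate clockwise. The curl (z-component) there is about -5; negative curl means clockwise rotation.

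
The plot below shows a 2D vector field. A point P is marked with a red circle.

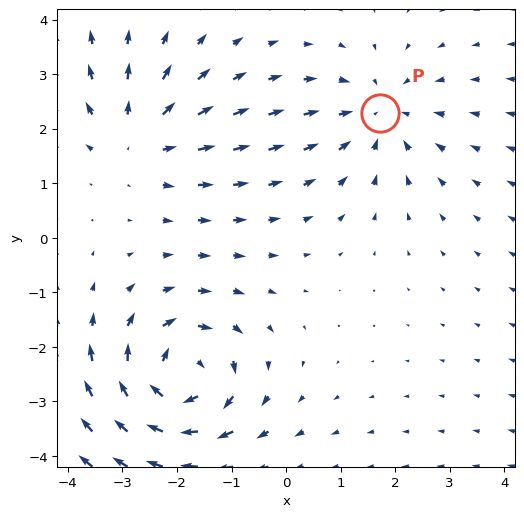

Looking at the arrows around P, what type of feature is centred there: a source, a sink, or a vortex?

sink

At P (1.7, 2.3) the arrows converge inward. Divergence about -2, curl ≈0 — negative divergence with near-zero curl is a sink.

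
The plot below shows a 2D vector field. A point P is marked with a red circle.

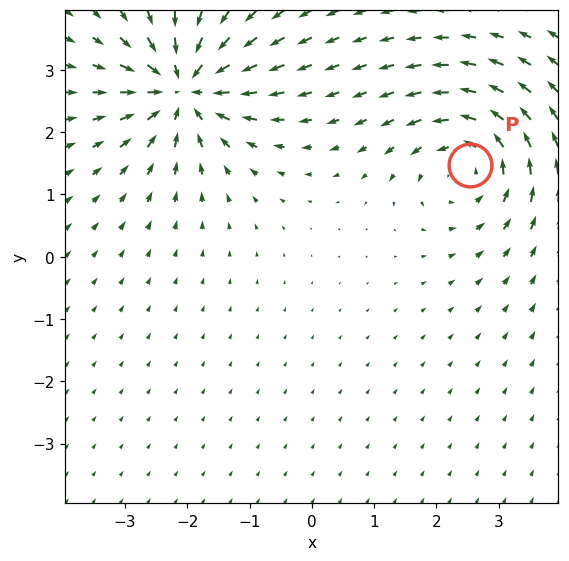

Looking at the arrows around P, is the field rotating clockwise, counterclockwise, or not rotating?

counterclockwise

Near P at (2.5, 1.5) the arrows circulate counterclockwise. The curl (z-component) there is about +4; positive curl means counterclockwise rotation.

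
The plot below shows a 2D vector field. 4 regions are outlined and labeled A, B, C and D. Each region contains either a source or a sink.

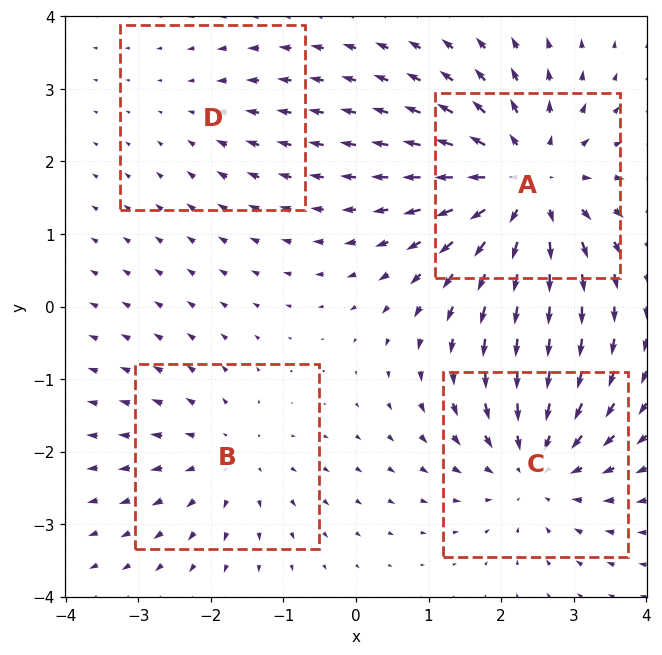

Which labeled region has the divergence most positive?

A

Divergence at each region's feature centre — A: about +6, B: about +3, C: about -5, D: about -2. Region A is most positive.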